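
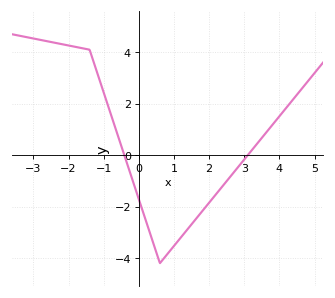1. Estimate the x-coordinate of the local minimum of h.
0.601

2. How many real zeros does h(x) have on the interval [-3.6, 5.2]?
2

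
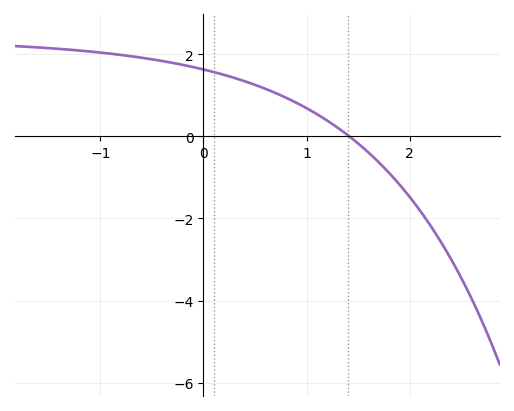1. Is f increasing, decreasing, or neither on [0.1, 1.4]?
decreasing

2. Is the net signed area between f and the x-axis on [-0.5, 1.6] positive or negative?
positive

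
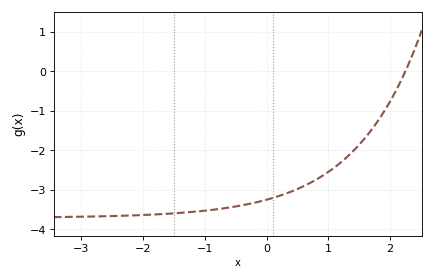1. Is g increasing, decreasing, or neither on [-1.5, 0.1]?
increasing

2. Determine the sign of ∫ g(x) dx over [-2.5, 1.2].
negative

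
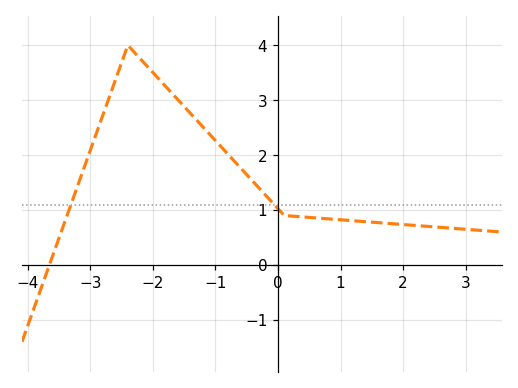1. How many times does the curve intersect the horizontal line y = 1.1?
2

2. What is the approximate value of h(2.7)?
0.7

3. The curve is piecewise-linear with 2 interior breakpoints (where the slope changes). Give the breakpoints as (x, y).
(-2.4, 4); (0.1, 0.9)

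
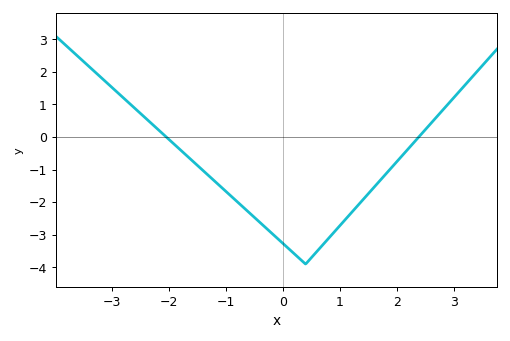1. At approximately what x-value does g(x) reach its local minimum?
0.4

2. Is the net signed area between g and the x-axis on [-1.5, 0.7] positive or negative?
negative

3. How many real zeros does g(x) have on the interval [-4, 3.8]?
2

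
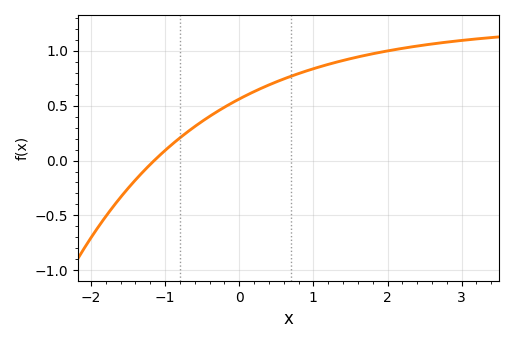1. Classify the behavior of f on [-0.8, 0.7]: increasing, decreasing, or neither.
increasing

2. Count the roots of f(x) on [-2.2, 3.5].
1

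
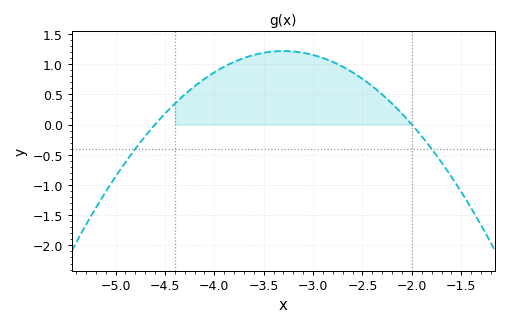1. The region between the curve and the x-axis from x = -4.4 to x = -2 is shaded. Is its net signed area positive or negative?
positive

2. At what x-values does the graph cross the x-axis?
-4.6, -2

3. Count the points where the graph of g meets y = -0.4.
2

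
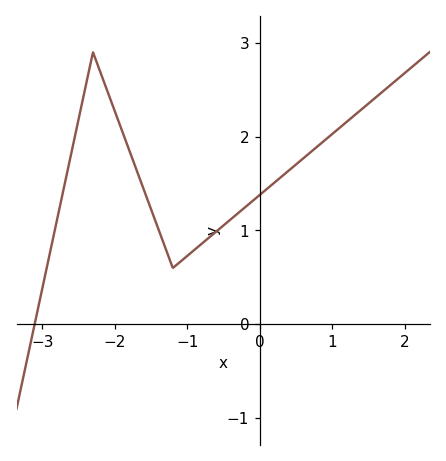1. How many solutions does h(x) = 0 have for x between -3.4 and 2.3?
1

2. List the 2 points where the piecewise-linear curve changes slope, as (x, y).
(-2.3, 2.9); (-1.2, 0.6)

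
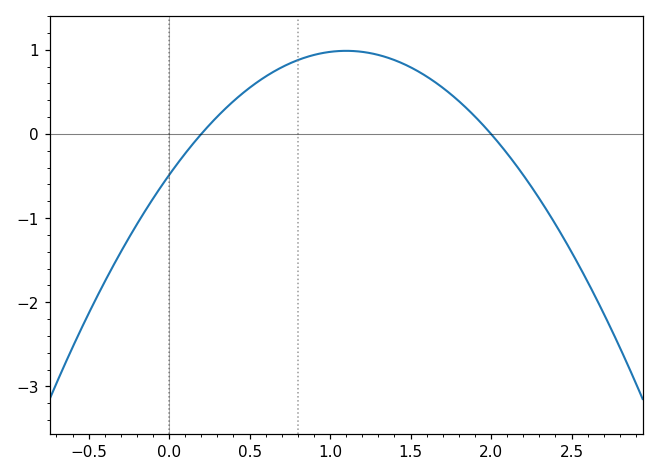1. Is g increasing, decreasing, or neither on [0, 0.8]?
increasing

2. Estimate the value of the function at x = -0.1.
-0.8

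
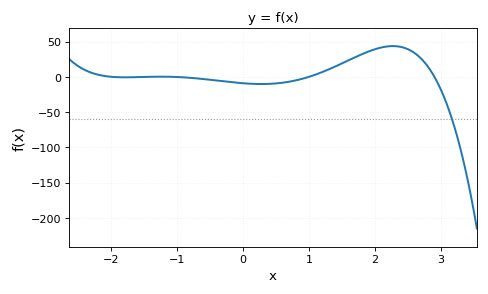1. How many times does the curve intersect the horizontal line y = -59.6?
1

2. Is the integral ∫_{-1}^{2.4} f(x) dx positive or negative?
positive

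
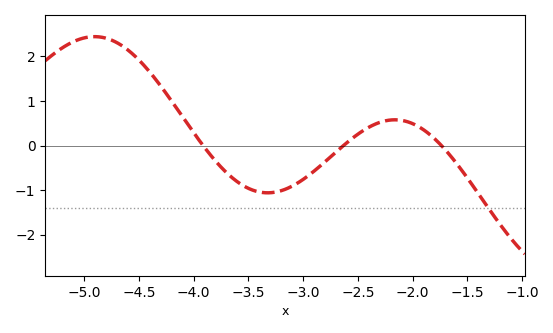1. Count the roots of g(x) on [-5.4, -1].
3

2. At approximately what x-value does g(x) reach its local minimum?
-3.3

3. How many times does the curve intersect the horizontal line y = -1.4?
1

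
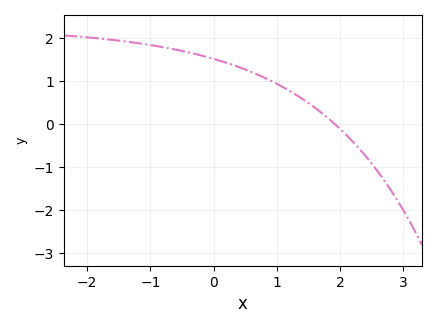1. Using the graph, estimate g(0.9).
1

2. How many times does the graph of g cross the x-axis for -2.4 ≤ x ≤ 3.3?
1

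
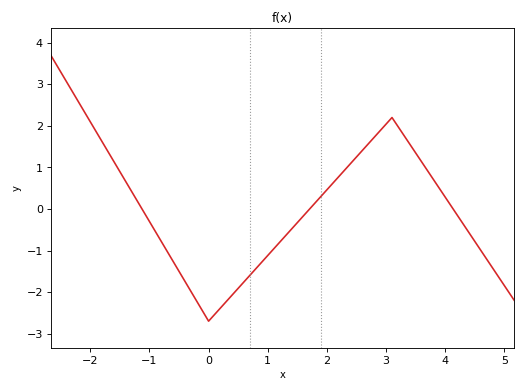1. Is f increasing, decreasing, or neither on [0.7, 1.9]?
increasing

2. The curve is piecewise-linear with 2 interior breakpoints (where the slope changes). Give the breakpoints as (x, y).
(0, -2.7); (3.1, 2.2)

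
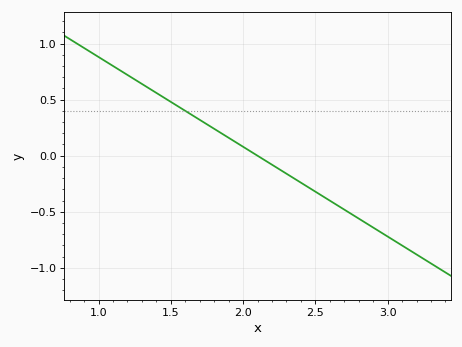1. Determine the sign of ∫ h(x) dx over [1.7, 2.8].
negative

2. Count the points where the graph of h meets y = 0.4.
1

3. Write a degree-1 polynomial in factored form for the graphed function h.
y = -0.8(x - 2.1)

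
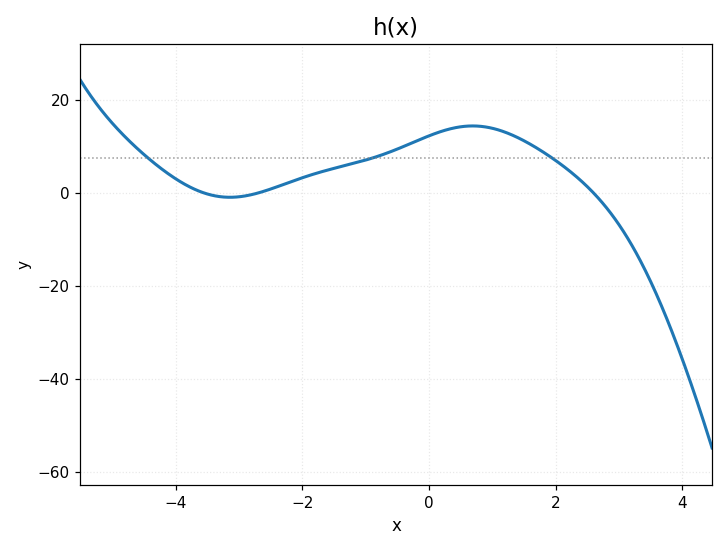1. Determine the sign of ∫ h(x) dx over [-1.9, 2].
positive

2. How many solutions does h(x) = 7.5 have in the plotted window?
3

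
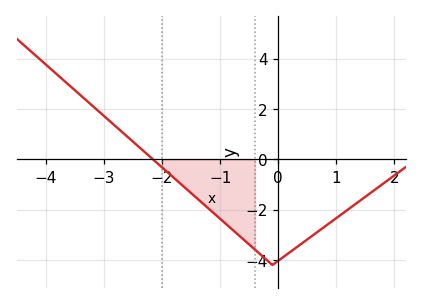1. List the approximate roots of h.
-2.2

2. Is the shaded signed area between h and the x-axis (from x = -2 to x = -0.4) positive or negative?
negative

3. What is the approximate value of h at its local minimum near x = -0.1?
-4.2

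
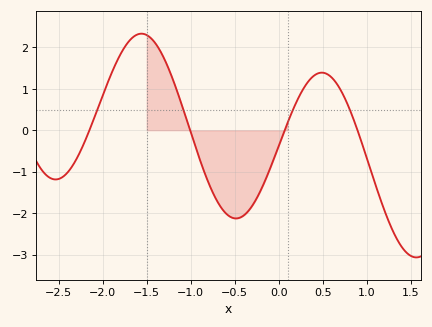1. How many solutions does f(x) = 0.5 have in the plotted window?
4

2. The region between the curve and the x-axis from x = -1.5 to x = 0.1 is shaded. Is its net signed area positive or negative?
negative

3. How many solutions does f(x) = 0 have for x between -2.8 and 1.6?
4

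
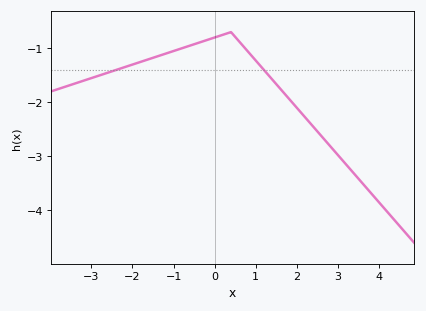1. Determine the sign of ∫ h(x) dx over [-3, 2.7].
negative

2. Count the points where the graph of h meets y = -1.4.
2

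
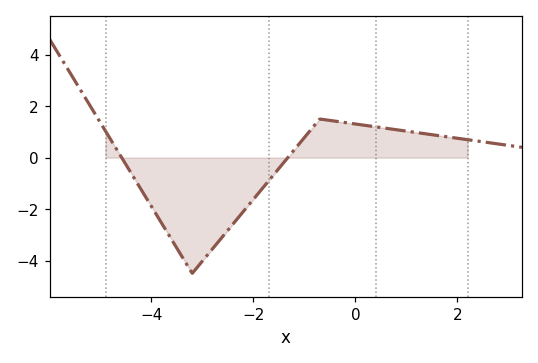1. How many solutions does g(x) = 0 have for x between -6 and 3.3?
2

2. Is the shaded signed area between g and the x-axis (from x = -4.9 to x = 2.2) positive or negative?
negative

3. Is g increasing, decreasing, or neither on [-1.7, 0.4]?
neither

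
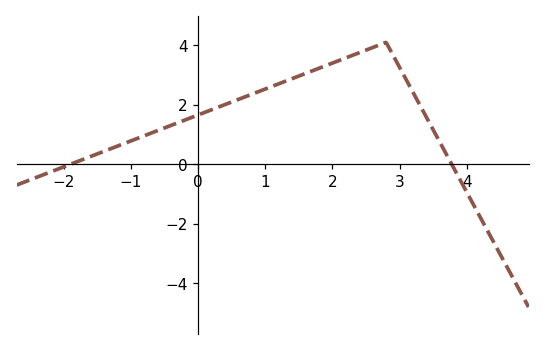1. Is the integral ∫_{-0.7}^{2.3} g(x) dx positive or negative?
positive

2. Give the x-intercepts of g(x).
-1.9, 3.78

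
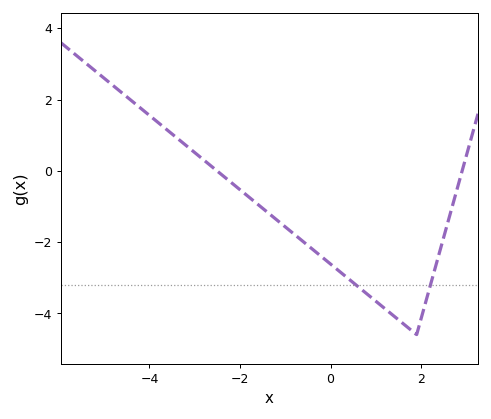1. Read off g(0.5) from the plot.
-3.2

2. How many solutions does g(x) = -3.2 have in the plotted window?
2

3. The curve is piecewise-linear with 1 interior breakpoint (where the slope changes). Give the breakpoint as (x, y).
(1.9, -4.6)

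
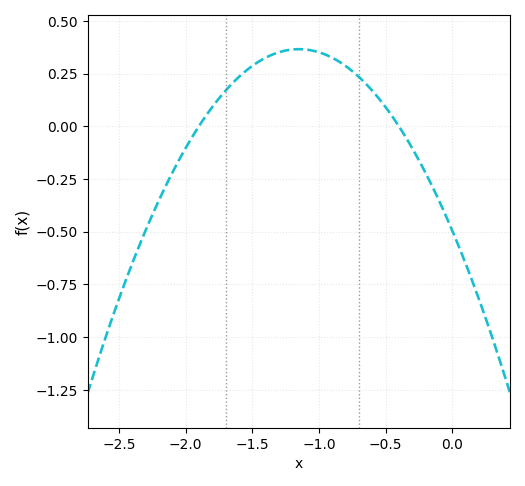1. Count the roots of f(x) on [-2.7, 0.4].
2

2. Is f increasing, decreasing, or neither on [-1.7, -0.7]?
neither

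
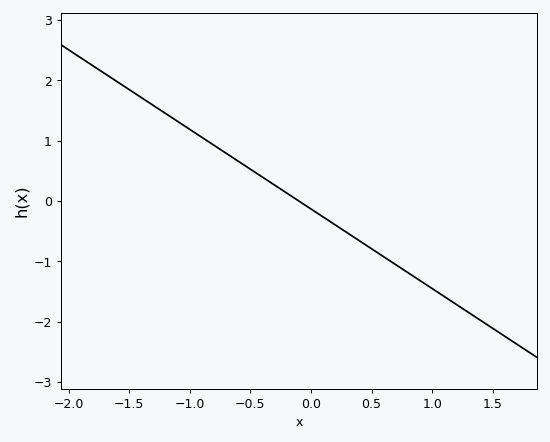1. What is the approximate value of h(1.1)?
-1.58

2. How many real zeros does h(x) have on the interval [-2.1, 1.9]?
1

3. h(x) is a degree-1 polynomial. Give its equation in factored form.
y = -1.32(x + 0.1)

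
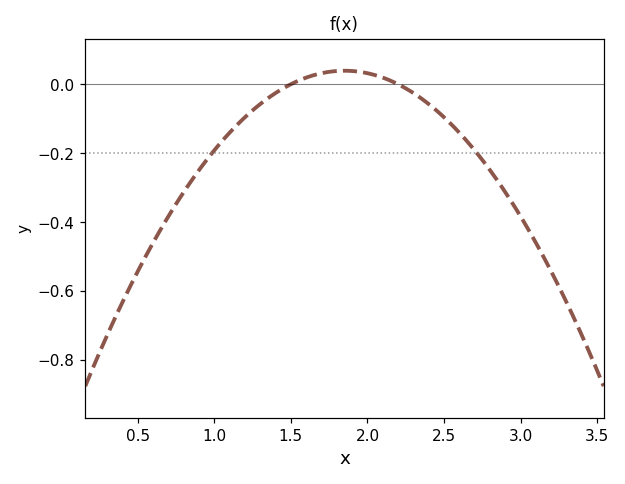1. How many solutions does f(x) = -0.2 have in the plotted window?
2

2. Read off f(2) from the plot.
0.04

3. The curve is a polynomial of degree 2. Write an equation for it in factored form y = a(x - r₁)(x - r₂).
y = -0.32(x - 1.5)(x - 2.2)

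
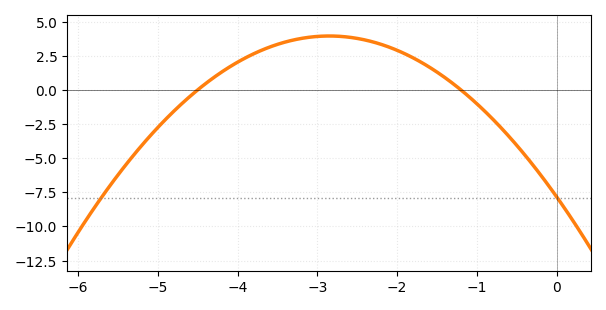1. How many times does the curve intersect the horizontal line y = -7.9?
2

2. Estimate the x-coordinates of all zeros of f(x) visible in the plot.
-4.5, -1.2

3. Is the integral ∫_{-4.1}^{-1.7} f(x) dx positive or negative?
positive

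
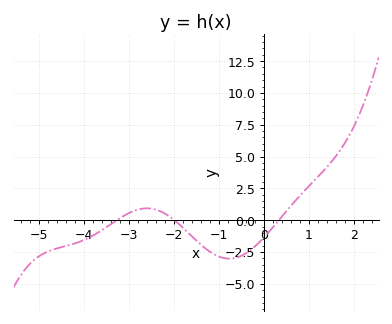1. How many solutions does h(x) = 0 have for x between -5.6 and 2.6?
3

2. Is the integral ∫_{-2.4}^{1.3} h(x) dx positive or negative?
negative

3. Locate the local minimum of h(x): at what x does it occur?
-0.772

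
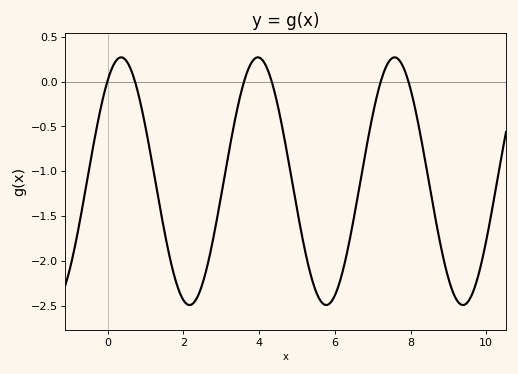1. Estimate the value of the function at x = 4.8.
-0.94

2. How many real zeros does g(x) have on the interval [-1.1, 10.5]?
6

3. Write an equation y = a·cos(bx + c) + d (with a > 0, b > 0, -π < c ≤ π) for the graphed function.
y = 1.38cos(1.74x - 0.622) - 1.11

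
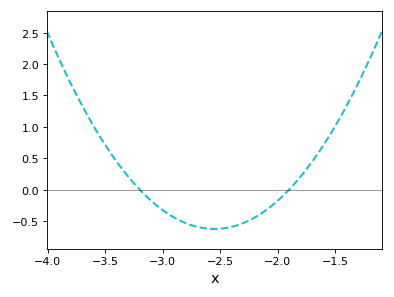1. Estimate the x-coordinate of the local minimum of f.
-2.55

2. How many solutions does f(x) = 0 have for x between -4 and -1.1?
2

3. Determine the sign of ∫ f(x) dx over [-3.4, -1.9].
negative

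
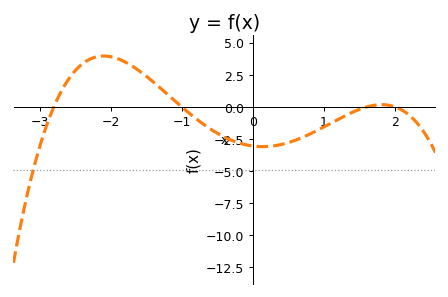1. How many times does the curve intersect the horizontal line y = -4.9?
1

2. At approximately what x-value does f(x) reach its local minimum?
0.1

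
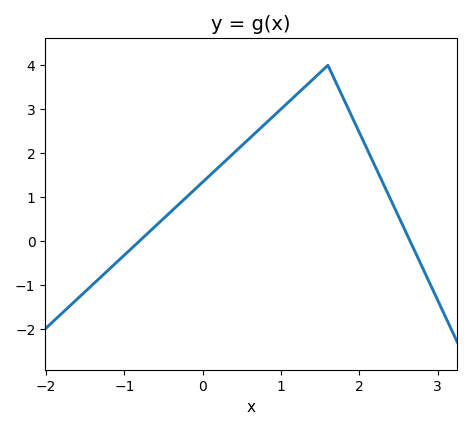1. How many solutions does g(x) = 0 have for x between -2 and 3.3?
2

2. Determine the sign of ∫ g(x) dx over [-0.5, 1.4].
positive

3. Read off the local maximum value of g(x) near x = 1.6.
4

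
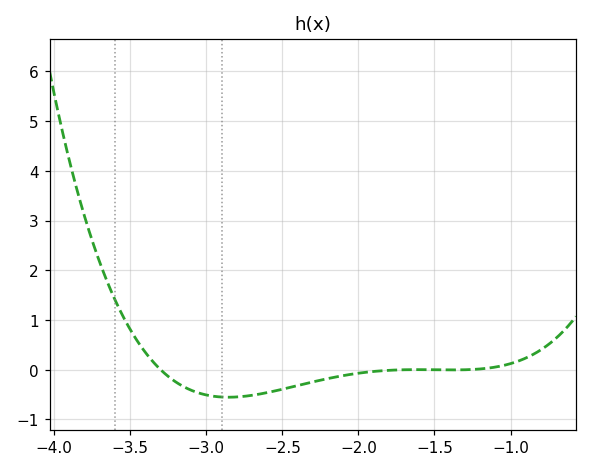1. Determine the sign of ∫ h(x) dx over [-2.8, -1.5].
negative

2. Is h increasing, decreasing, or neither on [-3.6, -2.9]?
decreasing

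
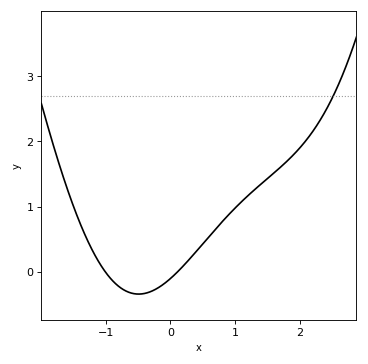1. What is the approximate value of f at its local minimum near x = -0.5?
-0.3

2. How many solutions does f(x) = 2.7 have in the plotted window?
1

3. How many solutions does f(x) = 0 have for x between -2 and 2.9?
2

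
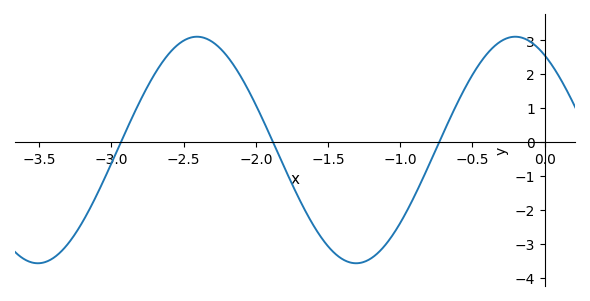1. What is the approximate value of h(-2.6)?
2.6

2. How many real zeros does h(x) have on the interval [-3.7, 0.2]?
3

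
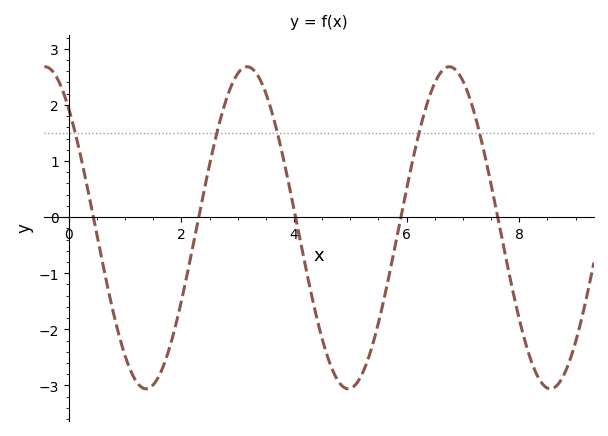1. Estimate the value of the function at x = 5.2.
-2.8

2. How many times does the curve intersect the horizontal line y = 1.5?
5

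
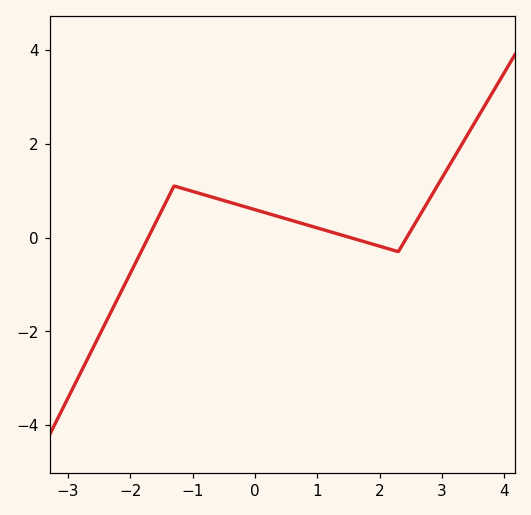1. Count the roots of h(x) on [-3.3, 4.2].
3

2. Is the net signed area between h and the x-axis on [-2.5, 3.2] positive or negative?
positive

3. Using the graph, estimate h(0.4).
0.439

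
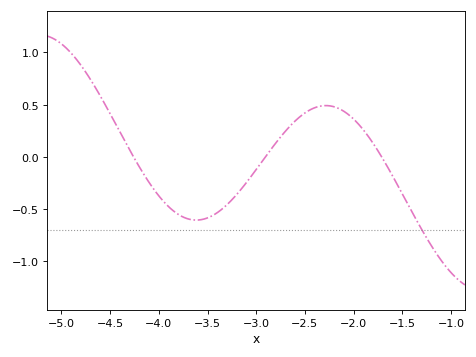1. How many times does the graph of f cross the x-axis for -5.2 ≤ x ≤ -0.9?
3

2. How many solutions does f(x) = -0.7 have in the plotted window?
1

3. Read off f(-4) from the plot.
-0.374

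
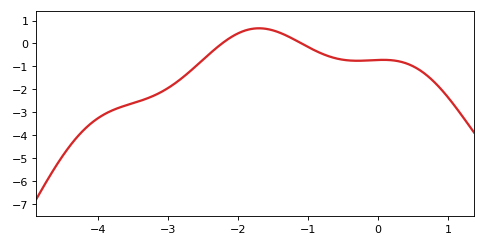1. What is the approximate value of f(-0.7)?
-0.562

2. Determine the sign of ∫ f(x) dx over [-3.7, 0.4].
negative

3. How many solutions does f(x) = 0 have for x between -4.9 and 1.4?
2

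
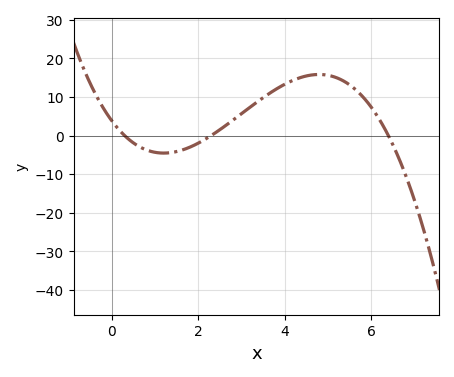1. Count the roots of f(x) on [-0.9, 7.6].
3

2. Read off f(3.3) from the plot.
8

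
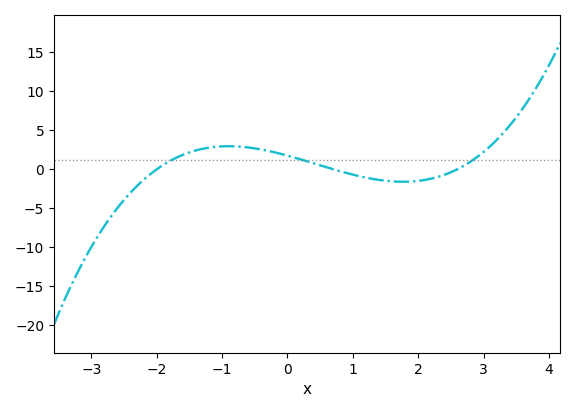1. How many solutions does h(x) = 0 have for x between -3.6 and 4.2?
3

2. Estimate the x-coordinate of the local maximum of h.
-1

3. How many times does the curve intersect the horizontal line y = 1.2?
3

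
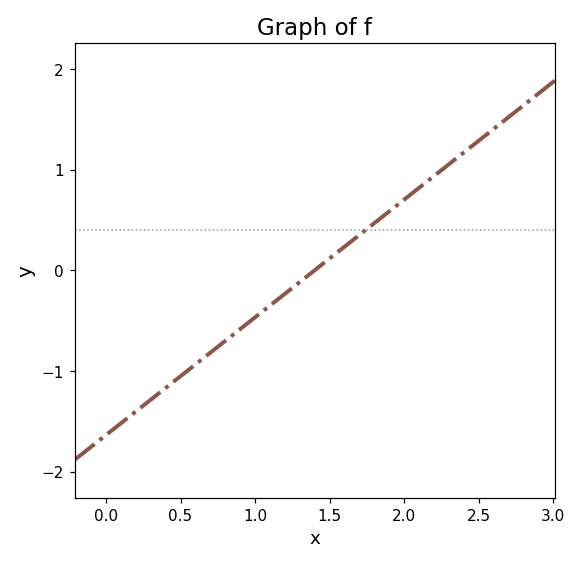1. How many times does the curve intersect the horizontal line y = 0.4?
1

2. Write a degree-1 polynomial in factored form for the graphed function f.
y = 1.17(x - 1.4)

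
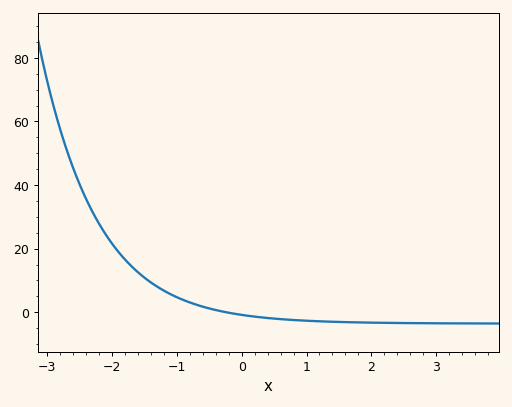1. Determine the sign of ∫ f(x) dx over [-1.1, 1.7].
negative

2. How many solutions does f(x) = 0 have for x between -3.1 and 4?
1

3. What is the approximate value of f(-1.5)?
10.9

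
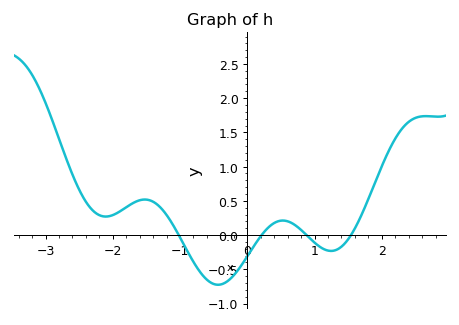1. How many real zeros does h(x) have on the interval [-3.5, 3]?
4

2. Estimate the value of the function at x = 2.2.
1.41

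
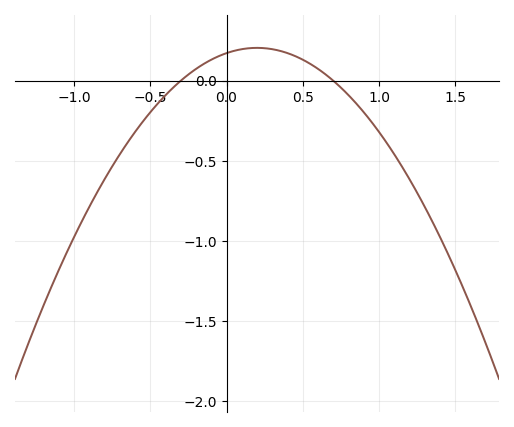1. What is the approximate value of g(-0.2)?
0.074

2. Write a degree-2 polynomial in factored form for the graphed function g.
y = -0.82(x + 0.3)(x - 0.7)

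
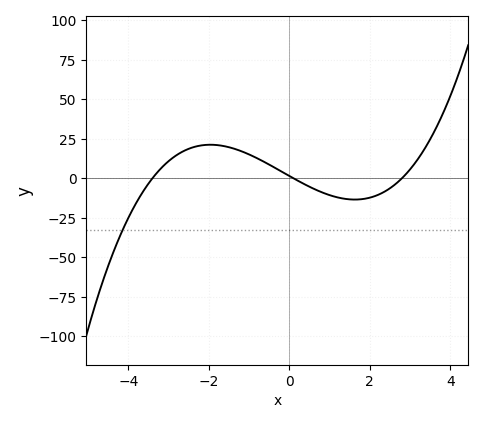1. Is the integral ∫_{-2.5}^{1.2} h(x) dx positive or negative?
positive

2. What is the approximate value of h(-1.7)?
20.7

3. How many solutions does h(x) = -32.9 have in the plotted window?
1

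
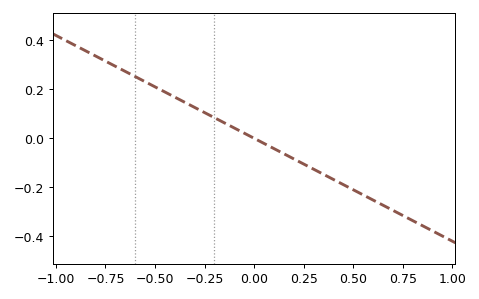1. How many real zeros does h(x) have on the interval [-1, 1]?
1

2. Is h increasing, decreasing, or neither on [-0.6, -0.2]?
decreasing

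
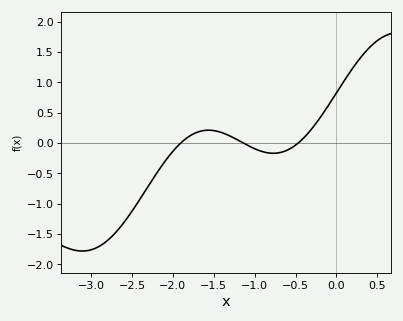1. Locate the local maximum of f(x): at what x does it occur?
-1.6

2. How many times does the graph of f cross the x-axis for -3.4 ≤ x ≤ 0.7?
3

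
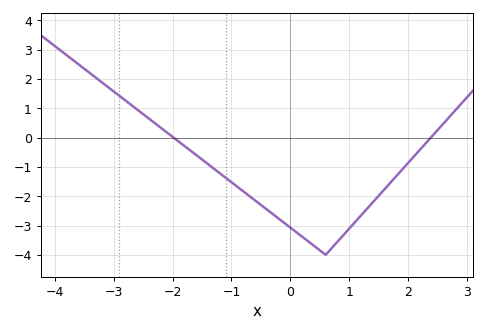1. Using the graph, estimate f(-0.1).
-2.9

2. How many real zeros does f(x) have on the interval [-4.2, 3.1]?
2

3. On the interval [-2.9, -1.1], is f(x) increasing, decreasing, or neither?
decreasing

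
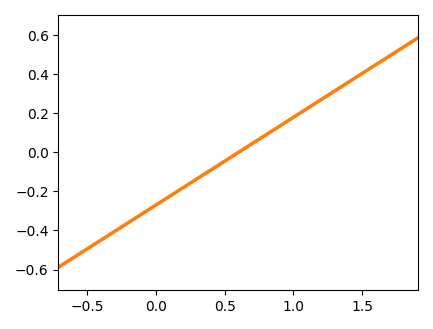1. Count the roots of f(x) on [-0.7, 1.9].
1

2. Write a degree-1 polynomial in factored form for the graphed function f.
y = 0.45(x - 0.6)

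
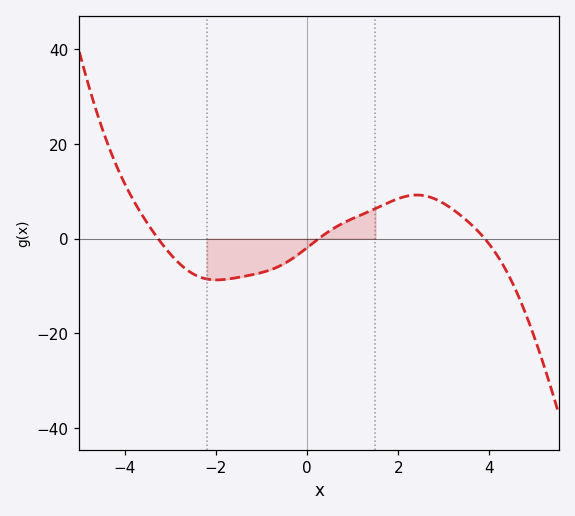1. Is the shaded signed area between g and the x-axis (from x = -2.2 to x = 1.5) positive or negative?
negative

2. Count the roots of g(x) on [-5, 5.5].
3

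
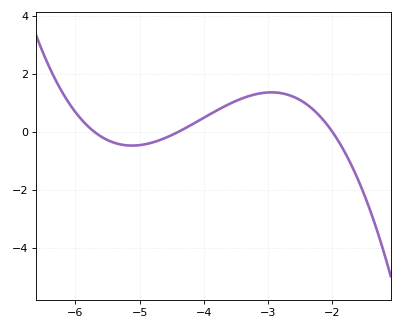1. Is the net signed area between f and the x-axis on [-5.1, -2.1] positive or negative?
positive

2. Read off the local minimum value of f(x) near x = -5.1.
-0.469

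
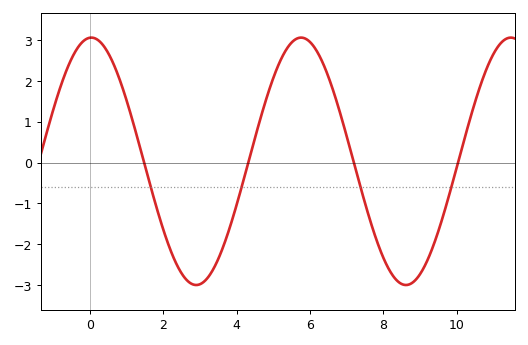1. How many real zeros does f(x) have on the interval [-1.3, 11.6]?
4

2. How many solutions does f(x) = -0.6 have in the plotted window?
4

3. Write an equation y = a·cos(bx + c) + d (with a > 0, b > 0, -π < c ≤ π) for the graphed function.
y = 3.03cos(1.1x - 0.05) + 0.03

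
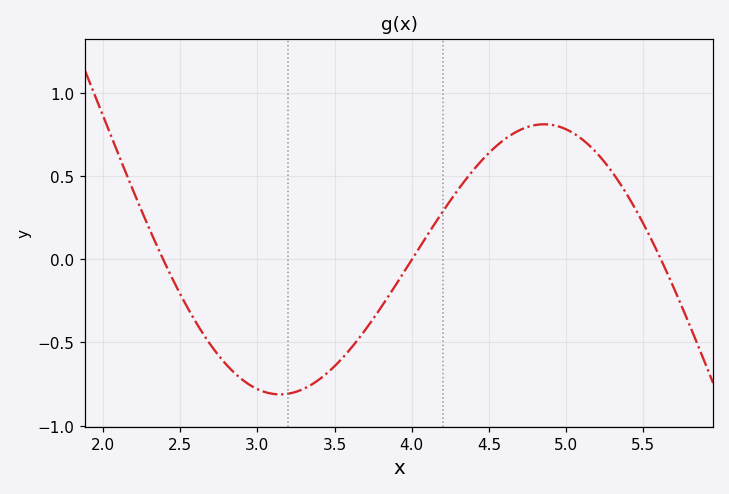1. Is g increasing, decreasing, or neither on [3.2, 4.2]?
increasing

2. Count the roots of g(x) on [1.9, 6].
3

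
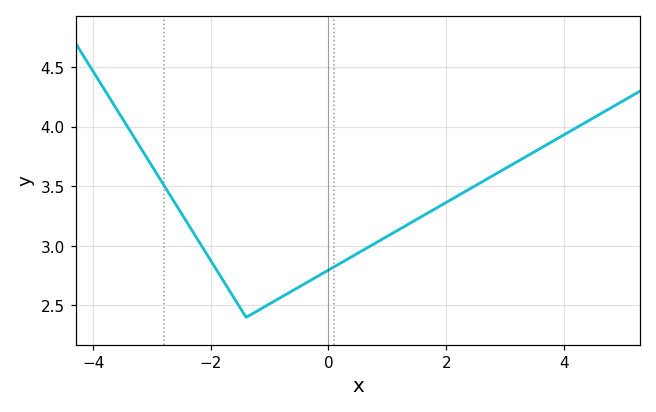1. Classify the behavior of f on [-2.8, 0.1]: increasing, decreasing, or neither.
neither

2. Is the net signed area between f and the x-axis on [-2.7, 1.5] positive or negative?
positive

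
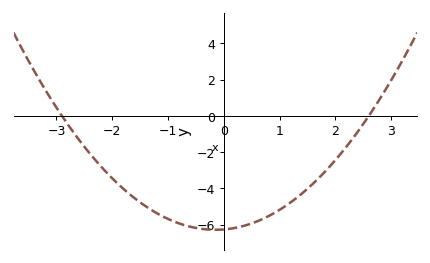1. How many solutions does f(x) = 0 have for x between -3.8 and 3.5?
2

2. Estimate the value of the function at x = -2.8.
-0.448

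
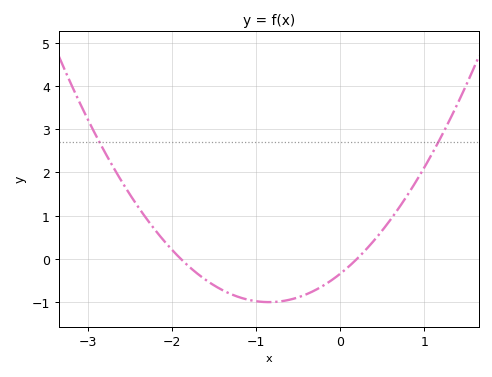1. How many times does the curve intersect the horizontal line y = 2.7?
2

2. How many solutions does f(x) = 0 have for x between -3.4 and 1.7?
2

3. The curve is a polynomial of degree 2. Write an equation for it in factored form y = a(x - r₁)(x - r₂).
y = 0.91(x + 1.9)(x - 0.2)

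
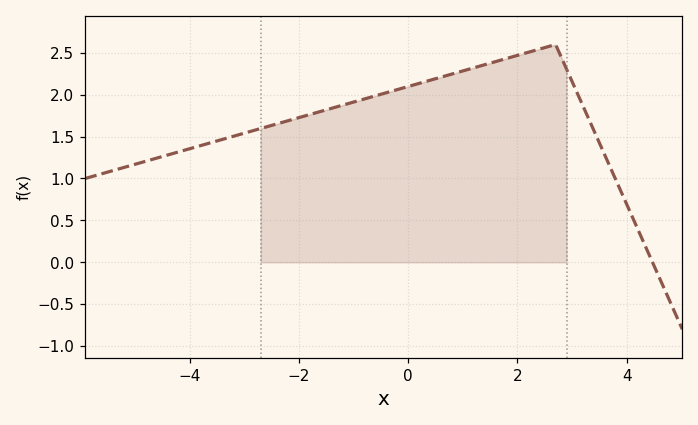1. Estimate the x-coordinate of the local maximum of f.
2.6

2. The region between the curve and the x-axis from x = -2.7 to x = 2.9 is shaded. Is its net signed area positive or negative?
positive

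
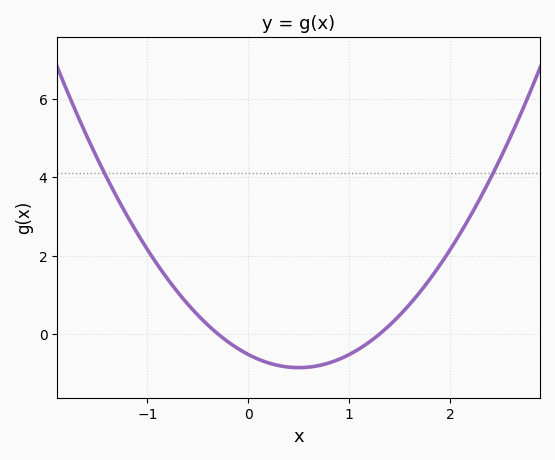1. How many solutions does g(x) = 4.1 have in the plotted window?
2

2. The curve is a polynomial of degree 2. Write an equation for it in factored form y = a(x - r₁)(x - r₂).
y = 1.34(x + 0.3)(x - 1.3)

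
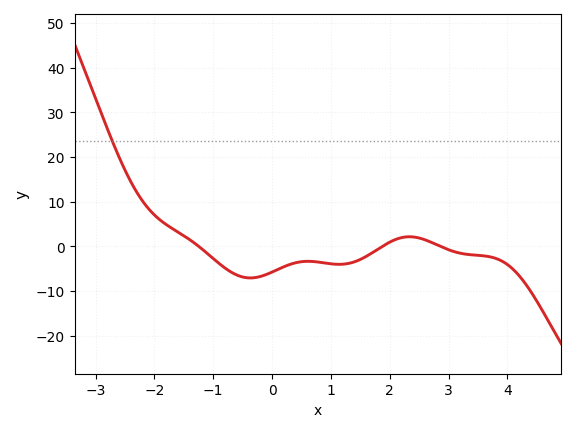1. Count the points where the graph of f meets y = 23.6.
1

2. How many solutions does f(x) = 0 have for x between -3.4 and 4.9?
3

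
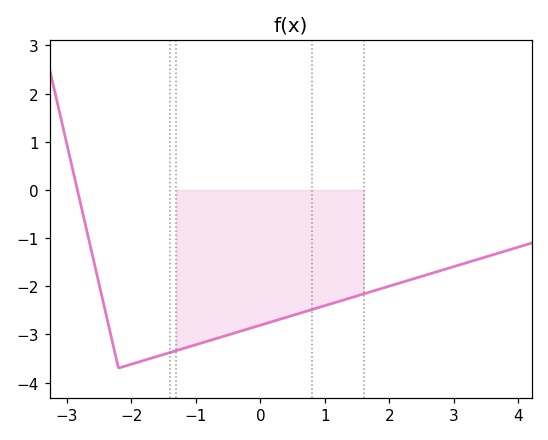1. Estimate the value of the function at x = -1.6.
-3.5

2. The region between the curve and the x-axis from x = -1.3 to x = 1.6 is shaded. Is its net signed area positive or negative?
negative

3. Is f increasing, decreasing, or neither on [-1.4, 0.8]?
increasing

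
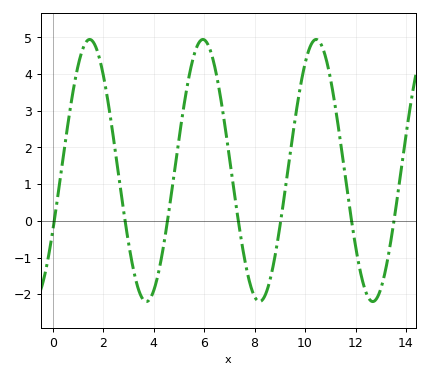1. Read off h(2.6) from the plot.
1.3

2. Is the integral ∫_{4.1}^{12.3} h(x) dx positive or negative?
positive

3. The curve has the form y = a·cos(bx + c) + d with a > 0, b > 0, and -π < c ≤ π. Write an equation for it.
y = 3.57cos(1.4x - 2) + 1.37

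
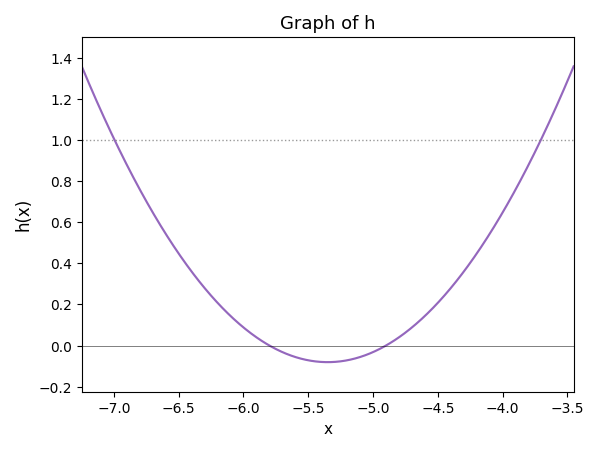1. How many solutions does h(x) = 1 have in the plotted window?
2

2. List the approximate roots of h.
-5.8, -4.9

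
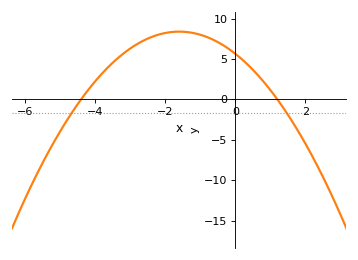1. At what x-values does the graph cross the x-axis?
-4.4, 1.2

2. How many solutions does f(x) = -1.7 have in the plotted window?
2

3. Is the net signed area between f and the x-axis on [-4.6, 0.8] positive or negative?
positive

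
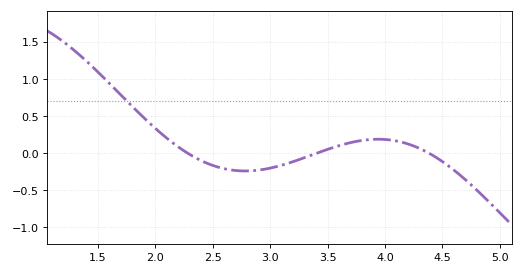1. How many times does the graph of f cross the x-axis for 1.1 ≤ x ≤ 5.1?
3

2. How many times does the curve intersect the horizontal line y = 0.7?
1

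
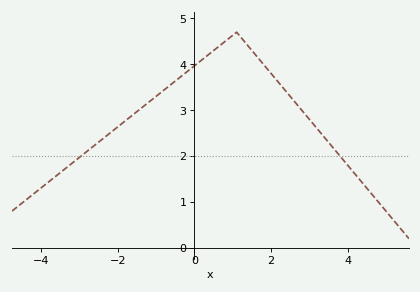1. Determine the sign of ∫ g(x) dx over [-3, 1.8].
positive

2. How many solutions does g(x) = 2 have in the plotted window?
2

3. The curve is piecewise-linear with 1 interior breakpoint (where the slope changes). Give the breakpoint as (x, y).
(1.1, 4.7)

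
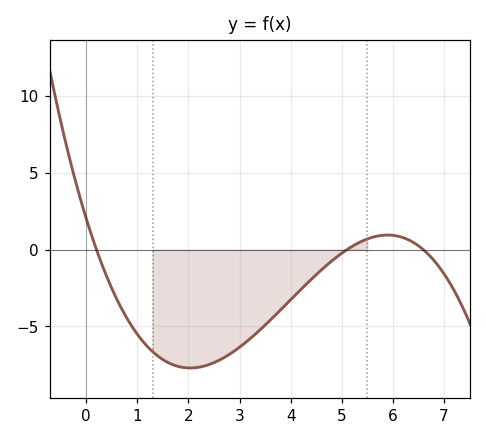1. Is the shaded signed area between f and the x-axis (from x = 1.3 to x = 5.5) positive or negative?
negative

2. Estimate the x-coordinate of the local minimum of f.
2.03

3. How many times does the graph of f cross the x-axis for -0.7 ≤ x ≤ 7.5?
3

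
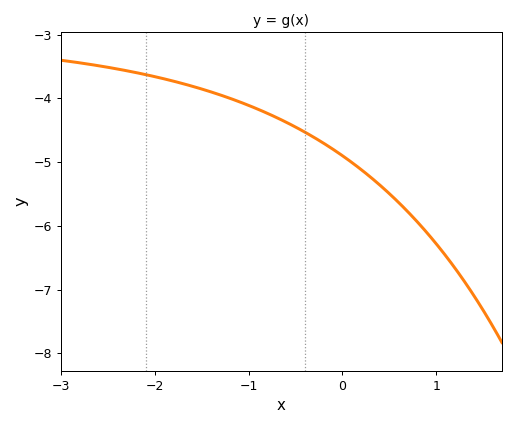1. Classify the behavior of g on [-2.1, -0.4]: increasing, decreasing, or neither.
decreasing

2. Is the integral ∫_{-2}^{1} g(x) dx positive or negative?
negative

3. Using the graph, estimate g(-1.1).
-4.05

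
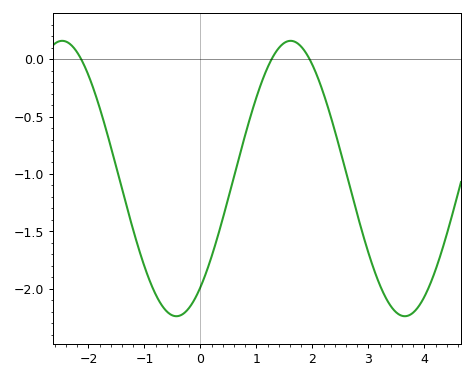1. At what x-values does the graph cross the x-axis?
-2.13, 1.27, 1.95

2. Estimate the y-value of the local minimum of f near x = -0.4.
-2.24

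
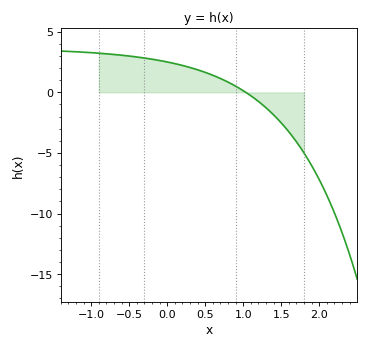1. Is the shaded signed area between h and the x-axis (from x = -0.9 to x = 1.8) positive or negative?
positive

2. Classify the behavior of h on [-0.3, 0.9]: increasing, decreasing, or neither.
decreasing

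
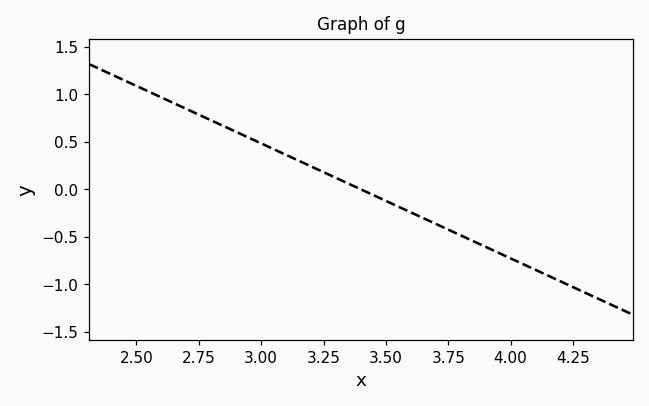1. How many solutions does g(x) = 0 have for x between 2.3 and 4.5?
1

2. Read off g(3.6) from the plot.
-0.25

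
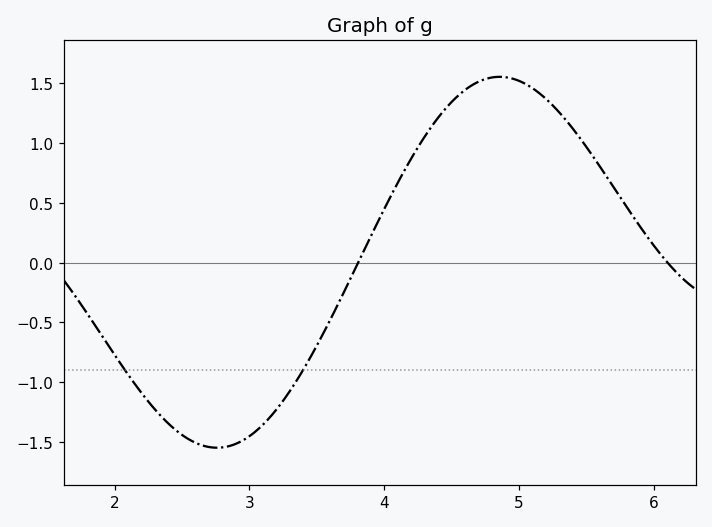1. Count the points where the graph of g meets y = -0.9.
2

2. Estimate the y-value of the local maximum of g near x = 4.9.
1.55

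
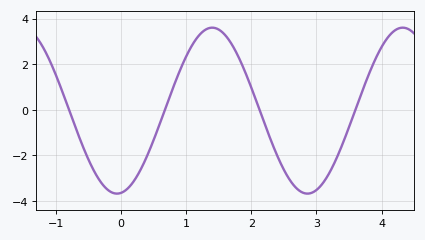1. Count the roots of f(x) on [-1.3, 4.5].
4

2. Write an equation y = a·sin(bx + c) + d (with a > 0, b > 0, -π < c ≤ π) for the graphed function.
y = 3.64sin(2.15x - 1.44) - 0.04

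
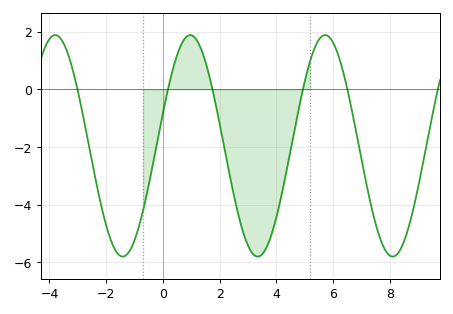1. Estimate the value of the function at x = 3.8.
-5.2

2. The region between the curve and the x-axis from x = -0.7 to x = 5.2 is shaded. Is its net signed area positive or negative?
negative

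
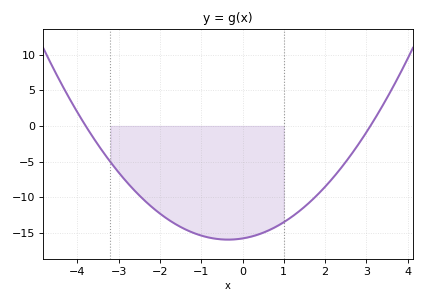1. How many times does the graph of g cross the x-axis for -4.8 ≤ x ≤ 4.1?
2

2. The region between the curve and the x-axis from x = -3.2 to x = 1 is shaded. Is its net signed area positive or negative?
negative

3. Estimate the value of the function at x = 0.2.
-15.5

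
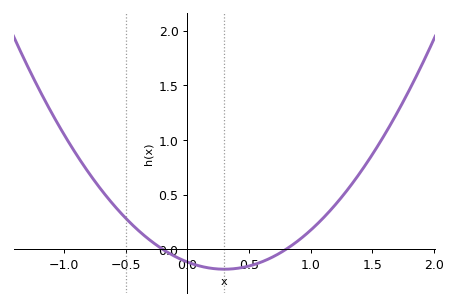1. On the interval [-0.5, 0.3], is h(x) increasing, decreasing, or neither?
decreasing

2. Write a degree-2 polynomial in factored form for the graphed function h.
y = 0.73(x + 0.2)(x - 0.8)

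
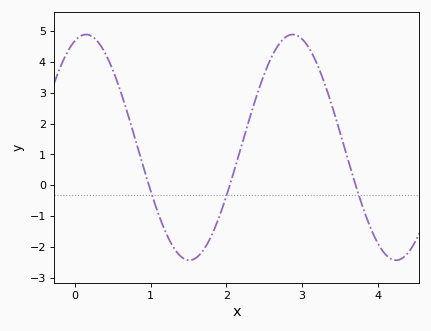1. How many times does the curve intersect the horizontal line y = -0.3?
3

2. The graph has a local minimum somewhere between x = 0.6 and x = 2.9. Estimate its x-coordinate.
1.51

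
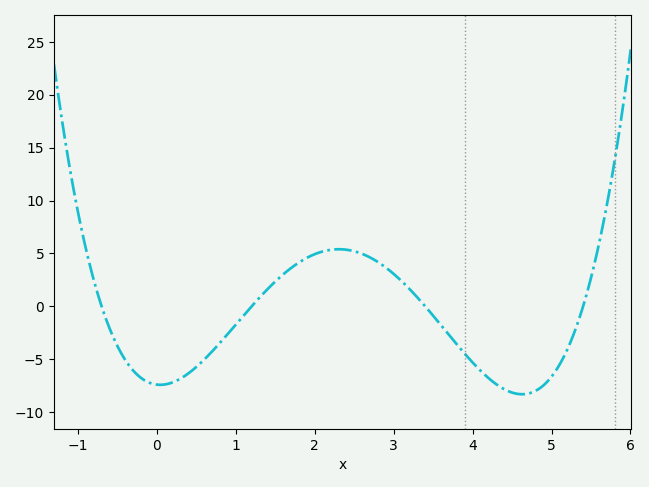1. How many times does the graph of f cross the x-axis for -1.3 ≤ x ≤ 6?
4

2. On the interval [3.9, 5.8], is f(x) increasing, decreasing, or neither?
neither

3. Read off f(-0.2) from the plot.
-7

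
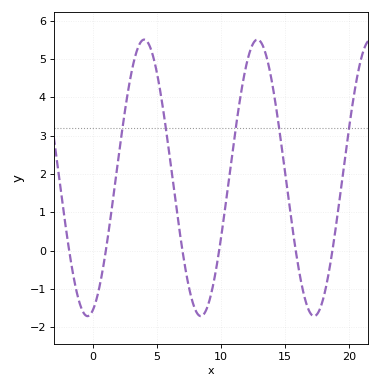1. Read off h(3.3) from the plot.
5.1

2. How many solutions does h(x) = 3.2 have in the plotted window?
5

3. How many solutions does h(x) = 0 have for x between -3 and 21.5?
6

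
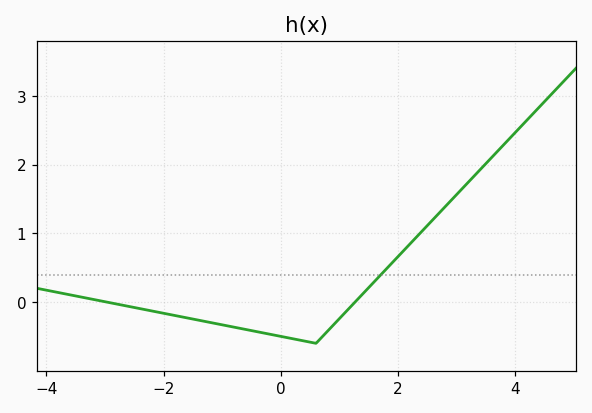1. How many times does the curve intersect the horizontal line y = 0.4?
1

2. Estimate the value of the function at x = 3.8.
2.29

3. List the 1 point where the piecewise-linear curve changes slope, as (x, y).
(0.6, -0.6)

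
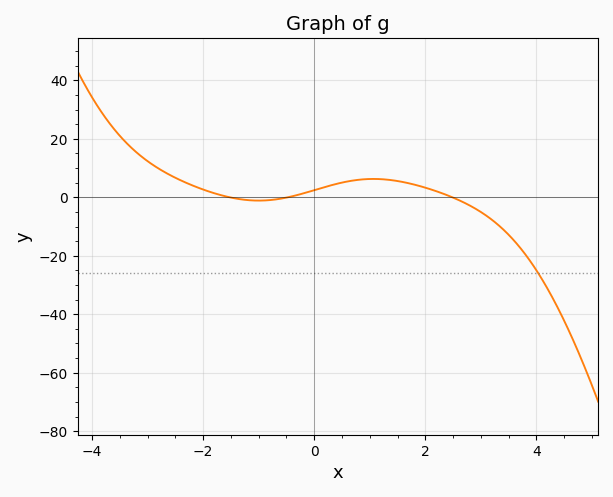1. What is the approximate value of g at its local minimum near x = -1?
-2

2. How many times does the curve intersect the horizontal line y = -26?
1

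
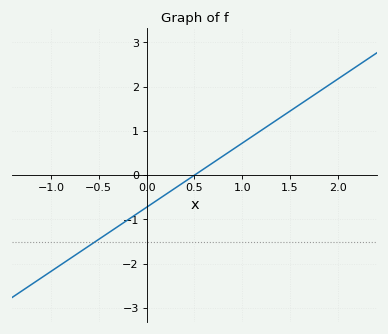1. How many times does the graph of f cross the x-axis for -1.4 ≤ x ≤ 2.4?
1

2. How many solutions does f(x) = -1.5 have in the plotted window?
1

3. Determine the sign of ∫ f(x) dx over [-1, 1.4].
negative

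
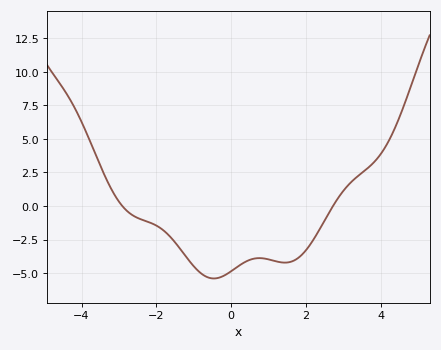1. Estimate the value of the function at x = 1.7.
-4.03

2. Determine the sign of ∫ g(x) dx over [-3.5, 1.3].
negative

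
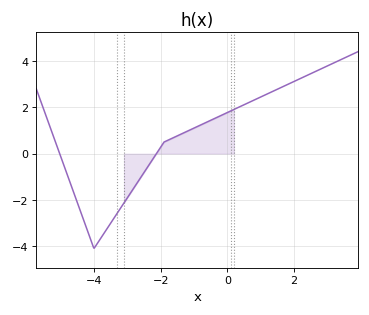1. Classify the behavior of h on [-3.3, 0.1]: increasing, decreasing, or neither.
increasing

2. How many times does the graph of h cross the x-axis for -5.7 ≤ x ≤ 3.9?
2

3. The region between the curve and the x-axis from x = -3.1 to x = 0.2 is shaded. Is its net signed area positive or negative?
positive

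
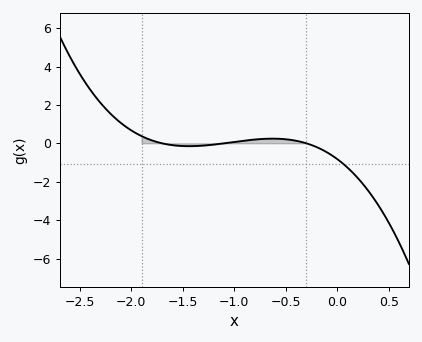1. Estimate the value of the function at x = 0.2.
-1.82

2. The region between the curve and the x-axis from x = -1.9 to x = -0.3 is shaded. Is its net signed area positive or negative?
positive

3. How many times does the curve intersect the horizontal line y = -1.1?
1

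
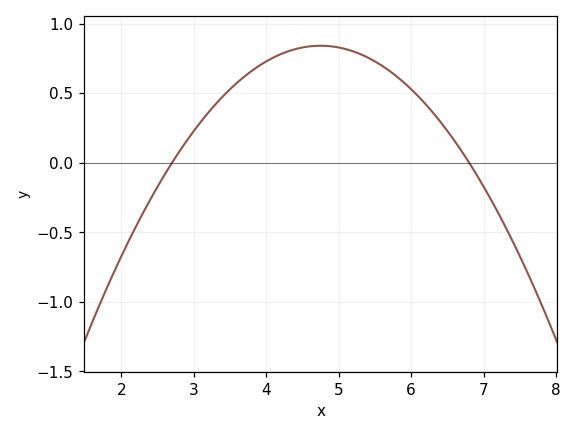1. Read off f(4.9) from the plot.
0.85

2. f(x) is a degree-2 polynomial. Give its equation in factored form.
y = -0.2(x - 2.7)(x - 6.8)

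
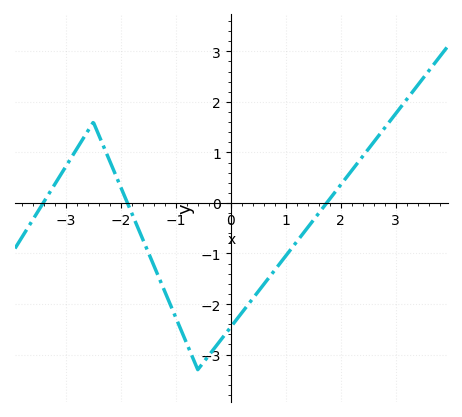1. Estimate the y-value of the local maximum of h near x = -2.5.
1.6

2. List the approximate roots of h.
-3.41, -1.88, 1.74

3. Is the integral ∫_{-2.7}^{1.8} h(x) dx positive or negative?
negative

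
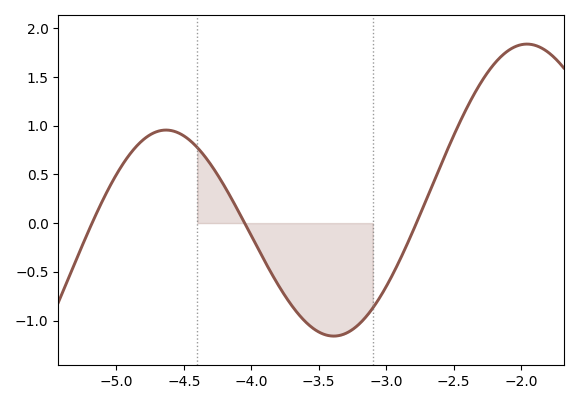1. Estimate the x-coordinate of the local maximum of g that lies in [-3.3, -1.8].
-1.96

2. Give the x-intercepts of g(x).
-5.18, -4.05, -2.78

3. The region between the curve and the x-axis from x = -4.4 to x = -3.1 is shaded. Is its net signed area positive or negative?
negative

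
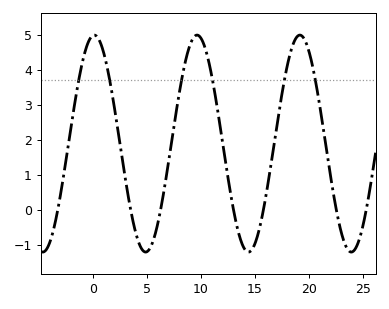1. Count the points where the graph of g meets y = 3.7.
6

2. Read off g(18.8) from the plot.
4.9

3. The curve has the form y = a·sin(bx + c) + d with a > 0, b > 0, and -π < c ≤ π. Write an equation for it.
y = 3.09sin(0.66x + 1.5) + 1.9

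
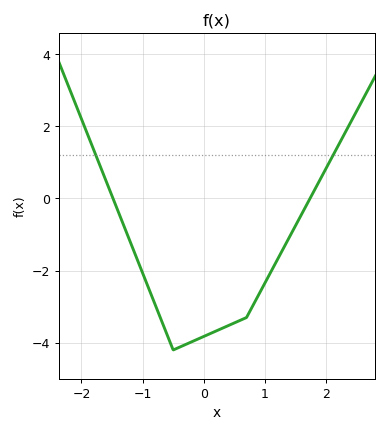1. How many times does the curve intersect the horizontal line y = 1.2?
2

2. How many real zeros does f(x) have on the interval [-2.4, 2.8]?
2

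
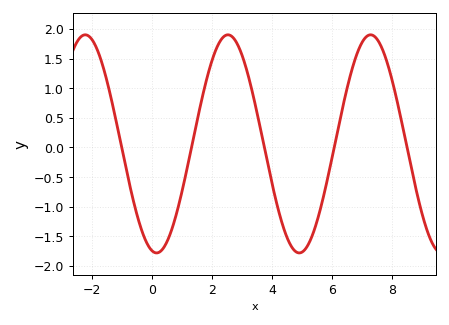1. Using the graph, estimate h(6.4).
0.785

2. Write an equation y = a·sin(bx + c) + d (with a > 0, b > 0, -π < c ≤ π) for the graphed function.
y = 1.84sin(1.32x - 1.76) + 0.06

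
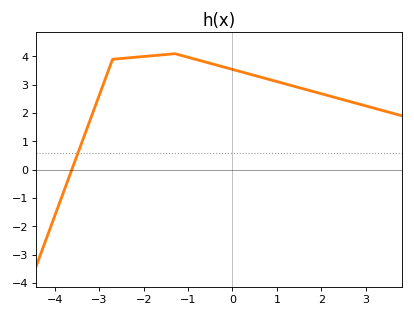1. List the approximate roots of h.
-3.62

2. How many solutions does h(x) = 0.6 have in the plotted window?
1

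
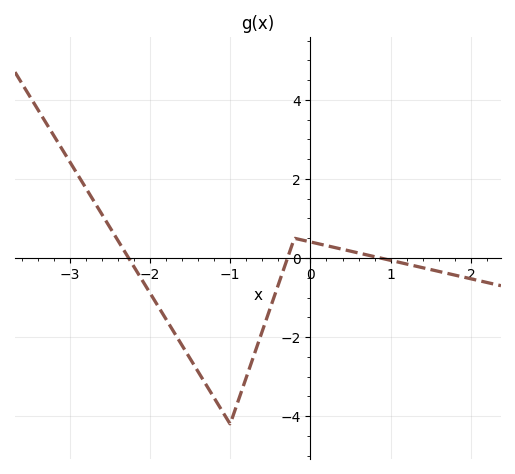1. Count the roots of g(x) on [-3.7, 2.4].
3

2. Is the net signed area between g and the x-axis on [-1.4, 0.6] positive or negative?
negative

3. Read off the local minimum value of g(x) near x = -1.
-4.19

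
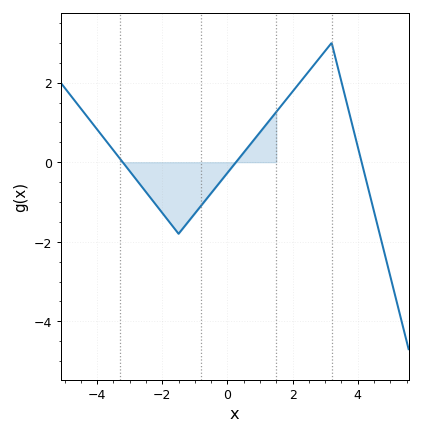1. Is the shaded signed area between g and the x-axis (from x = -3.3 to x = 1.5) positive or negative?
negative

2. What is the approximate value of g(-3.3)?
0.089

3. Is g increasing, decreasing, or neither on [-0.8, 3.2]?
increasing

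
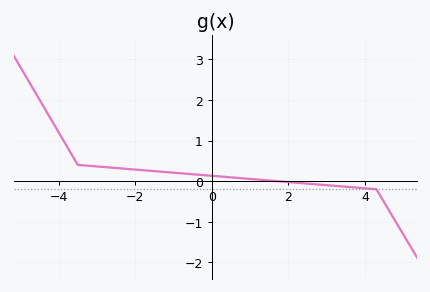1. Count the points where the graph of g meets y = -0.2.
1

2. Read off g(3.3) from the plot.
-0.123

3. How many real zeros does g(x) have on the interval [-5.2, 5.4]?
1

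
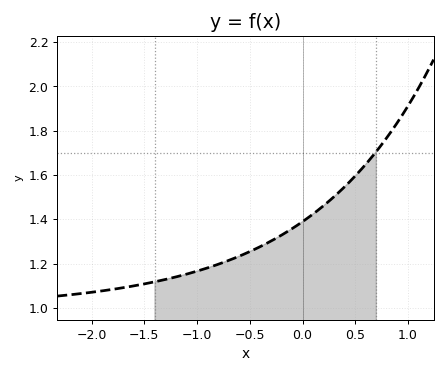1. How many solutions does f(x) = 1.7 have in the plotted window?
1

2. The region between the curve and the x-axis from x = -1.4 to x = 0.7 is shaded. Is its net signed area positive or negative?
positive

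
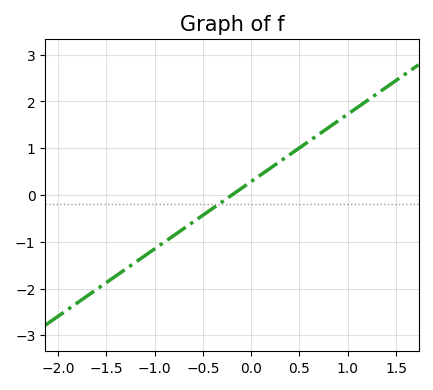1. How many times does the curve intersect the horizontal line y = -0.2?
1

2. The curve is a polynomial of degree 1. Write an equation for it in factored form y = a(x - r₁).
y = 1.44(x + 0.2)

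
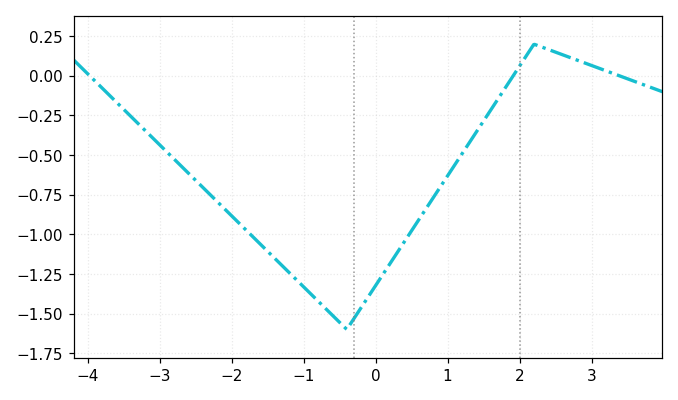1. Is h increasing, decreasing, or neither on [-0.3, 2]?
increasing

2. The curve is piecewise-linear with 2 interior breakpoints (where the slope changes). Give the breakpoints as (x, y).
(-0.4, -1.6); (2.2, 0.2)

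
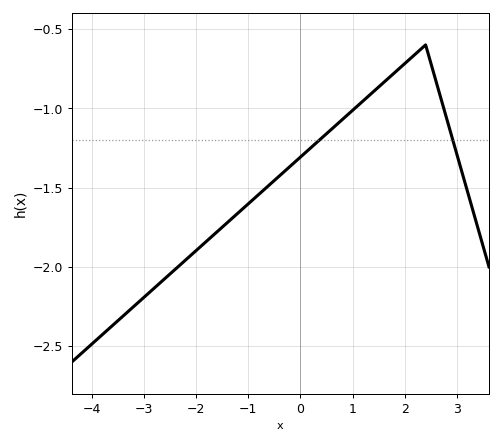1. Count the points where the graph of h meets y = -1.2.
2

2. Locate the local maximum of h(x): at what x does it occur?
2.4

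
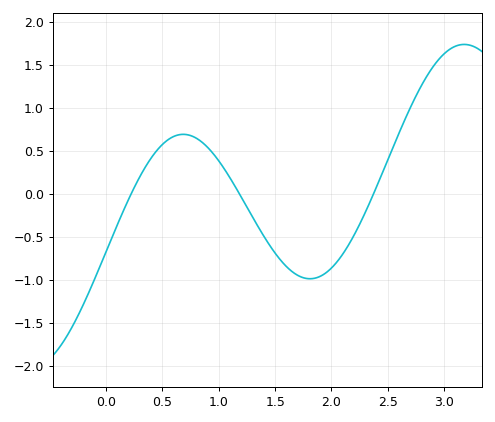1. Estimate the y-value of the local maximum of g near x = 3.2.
1.74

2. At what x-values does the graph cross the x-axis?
0.222, 1.18, 2.37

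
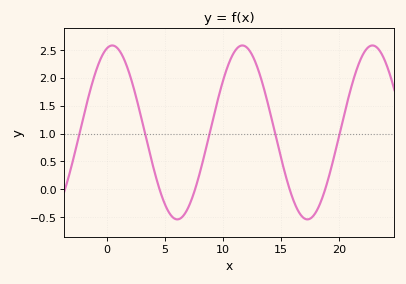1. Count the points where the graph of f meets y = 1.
5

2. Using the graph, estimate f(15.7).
0.05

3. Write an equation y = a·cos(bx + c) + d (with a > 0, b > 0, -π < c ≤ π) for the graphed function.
y = 1.56cos(0.56x - 0.25) + 1.02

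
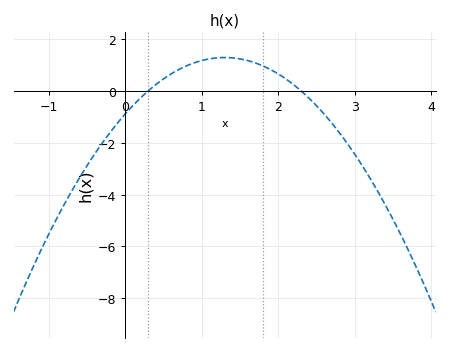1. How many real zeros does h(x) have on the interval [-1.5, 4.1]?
2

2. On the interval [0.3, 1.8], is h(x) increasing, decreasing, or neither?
neither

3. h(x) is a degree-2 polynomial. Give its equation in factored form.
y = -1.29(x - 0.3)(x - 2.3)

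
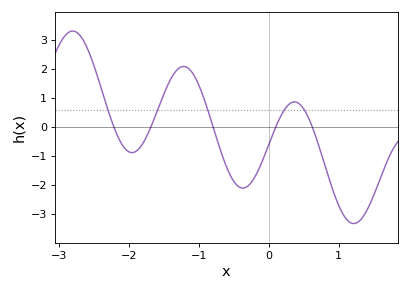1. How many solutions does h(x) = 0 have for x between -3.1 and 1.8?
5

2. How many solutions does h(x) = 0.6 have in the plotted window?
5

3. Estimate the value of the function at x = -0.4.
-2.1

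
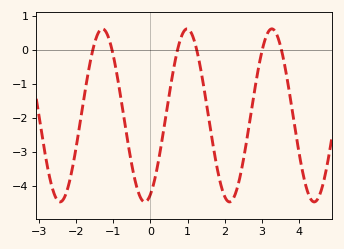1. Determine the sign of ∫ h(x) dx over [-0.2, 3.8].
negative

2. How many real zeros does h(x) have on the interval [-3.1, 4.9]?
6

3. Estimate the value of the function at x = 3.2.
0.557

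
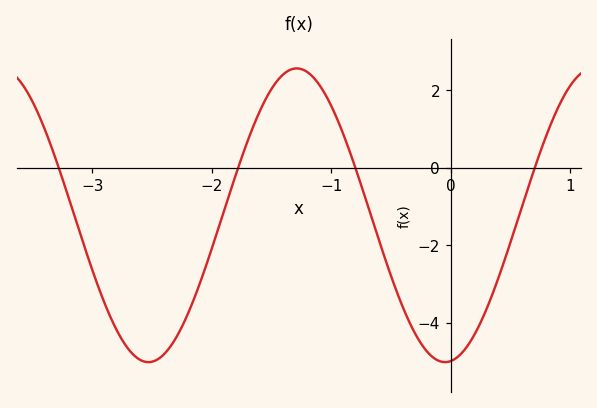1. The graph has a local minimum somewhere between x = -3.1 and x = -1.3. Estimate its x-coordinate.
-2.53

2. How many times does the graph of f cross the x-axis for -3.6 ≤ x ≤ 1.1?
4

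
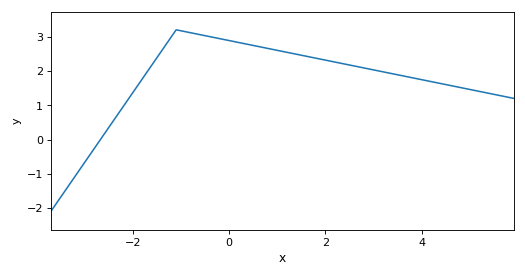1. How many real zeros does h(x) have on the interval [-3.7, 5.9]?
1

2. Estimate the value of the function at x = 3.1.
2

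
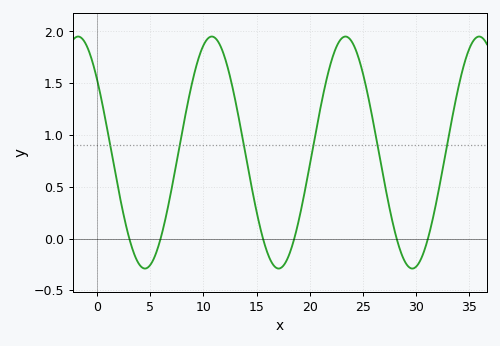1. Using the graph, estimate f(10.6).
1.95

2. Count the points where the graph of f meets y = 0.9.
6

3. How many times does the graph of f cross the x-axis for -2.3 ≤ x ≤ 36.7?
6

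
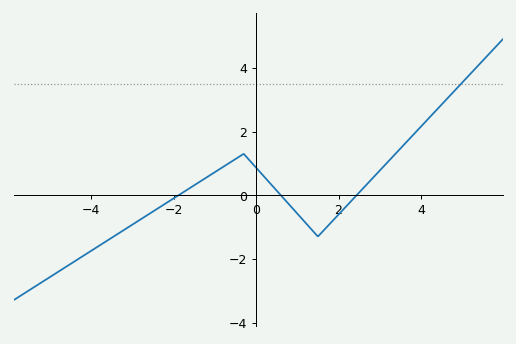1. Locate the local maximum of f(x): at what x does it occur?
-0.299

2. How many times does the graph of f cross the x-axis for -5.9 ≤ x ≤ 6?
3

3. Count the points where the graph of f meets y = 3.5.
1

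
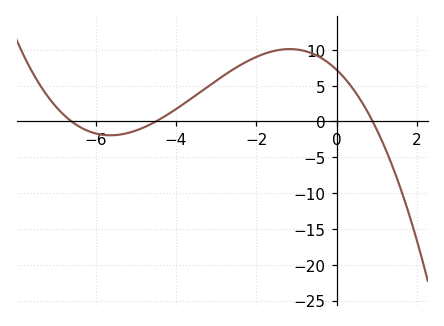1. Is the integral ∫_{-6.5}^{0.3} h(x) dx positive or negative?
positive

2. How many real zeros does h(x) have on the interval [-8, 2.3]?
3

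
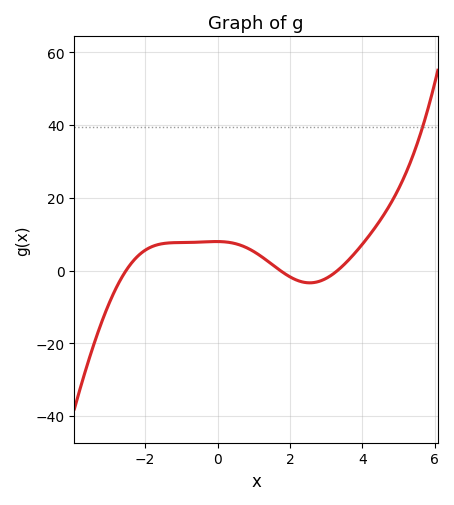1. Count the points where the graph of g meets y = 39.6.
1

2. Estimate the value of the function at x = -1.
8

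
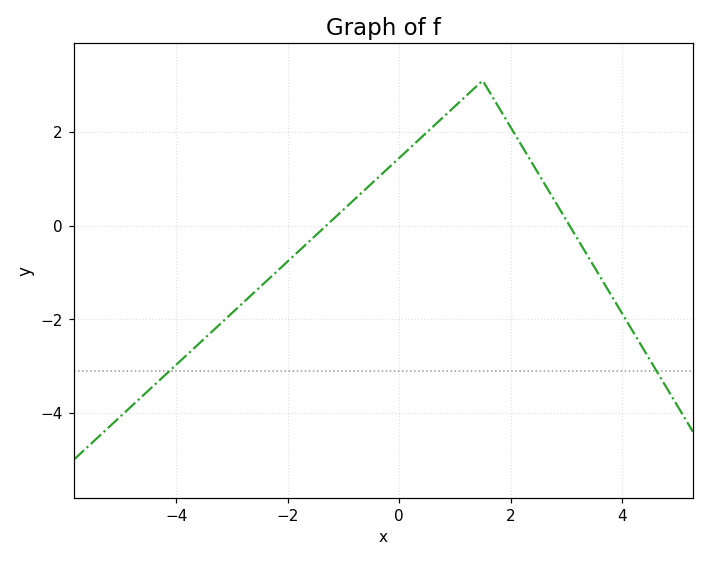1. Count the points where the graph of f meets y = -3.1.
2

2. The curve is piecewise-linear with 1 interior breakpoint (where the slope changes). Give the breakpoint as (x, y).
(1.5, 3.1)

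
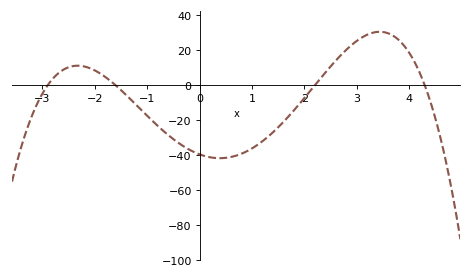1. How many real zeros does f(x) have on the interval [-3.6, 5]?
4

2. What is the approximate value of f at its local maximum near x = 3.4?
30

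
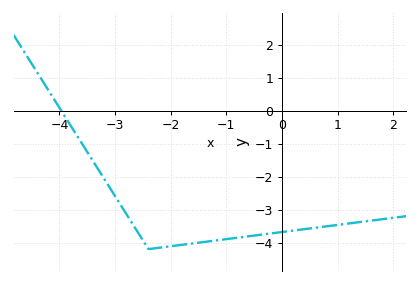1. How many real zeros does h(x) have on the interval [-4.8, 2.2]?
1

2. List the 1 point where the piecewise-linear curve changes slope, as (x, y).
(-2.4, -4.2)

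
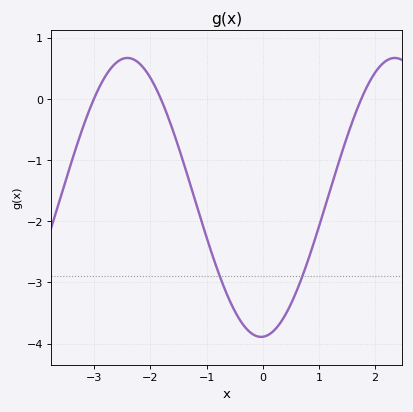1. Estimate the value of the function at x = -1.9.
0.173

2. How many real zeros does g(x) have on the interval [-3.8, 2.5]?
3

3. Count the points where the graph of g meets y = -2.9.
2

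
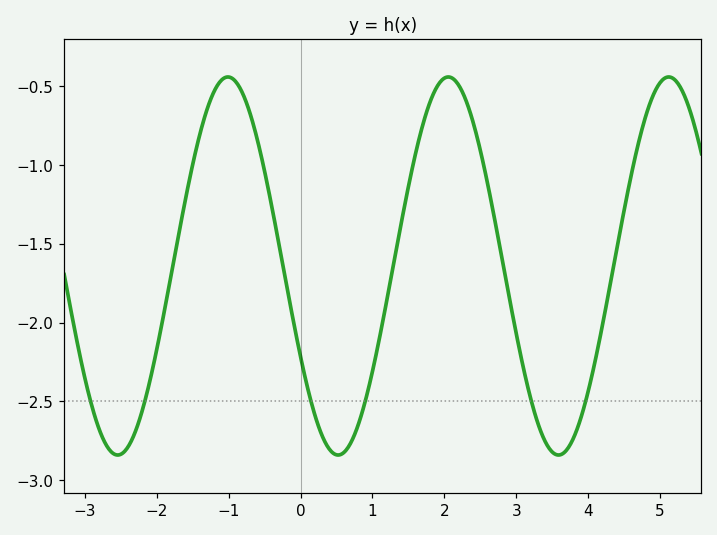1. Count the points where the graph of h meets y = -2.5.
6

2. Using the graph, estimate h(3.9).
-2.6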